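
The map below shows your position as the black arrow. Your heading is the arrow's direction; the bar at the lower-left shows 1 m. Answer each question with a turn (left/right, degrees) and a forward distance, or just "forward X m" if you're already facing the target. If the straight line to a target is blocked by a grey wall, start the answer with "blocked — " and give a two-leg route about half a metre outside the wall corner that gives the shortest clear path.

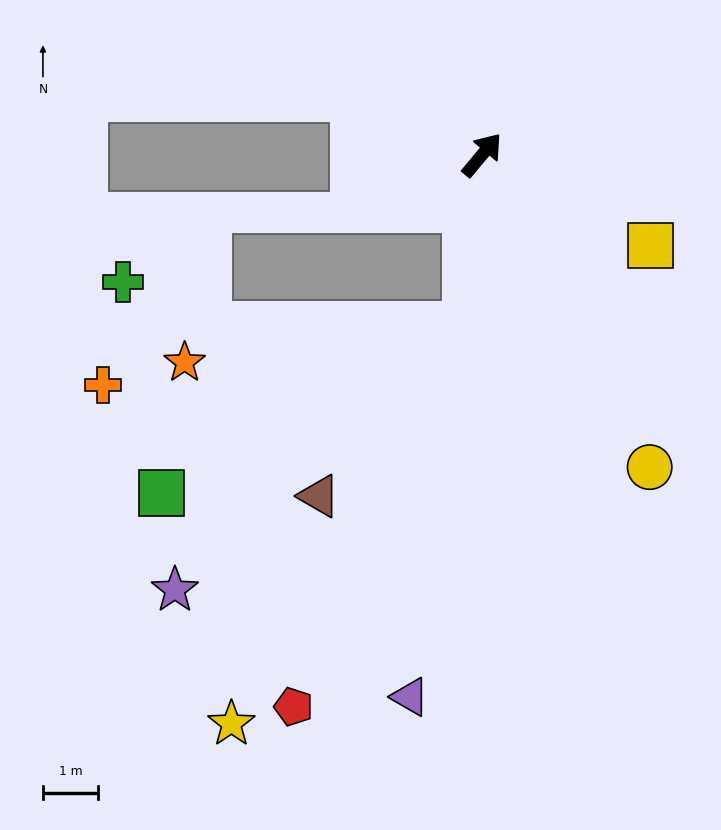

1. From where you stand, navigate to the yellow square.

turn right 79°, forward 3.5 m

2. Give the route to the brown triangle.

blocked — turn right 146°, forward 3.1 m, then turn right 35°, forward 4.1 m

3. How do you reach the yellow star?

blocked — turn right 146°, forward 3.1 m, then turn right 25°, forward 8.4 m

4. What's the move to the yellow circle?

turn right 112°, forward 6.4 m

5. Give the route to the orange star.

blocked — turn right 146°, forward 3.1 m, then turn right 76°, forward 5.1 m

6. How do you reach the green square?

blocked — turn right 146°, forward 3.1 m, then turn right 55°, forward 6.3 m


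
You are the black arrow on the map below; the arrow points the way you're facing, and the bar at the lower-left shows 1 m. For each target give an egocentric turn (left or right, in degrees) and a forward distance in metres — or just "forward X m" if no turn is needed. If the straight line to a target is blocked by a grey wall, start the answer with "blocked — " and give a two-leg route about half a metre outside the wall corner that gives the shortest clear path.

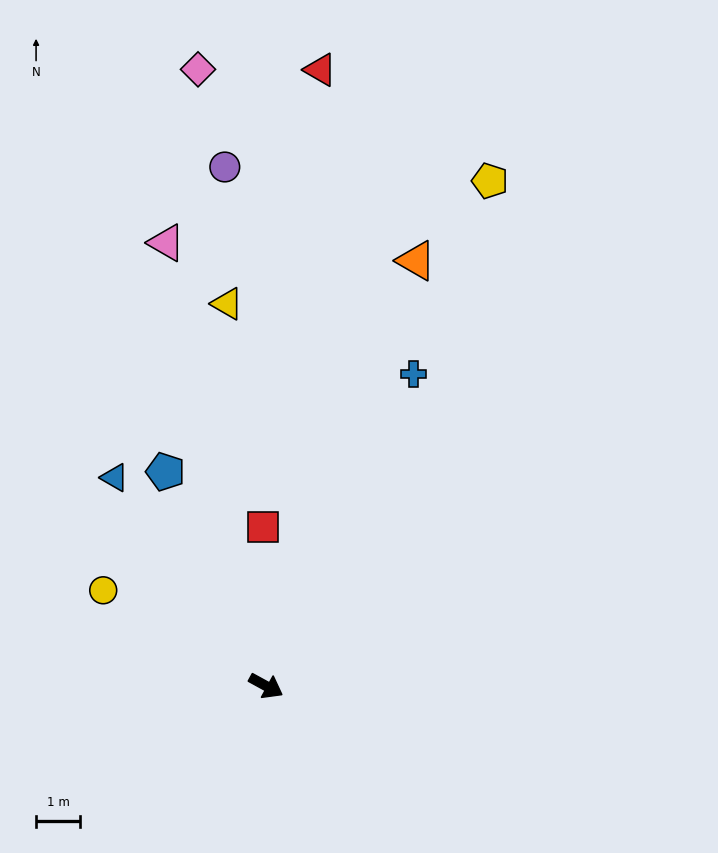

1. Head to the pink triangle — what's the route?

turn left 131°, forward 10.3 m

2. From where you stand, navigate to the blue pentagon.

turn left 144°, forward 5.3 m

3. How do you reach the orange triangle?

turn left 99°, forward 10.2 m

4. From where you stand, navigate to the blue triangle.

turn left 155°, forward 5.8 m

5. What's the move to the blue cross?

turn left 93°, forward 7.8 m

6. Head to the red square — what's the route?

turn left 120°, forward 3.6 m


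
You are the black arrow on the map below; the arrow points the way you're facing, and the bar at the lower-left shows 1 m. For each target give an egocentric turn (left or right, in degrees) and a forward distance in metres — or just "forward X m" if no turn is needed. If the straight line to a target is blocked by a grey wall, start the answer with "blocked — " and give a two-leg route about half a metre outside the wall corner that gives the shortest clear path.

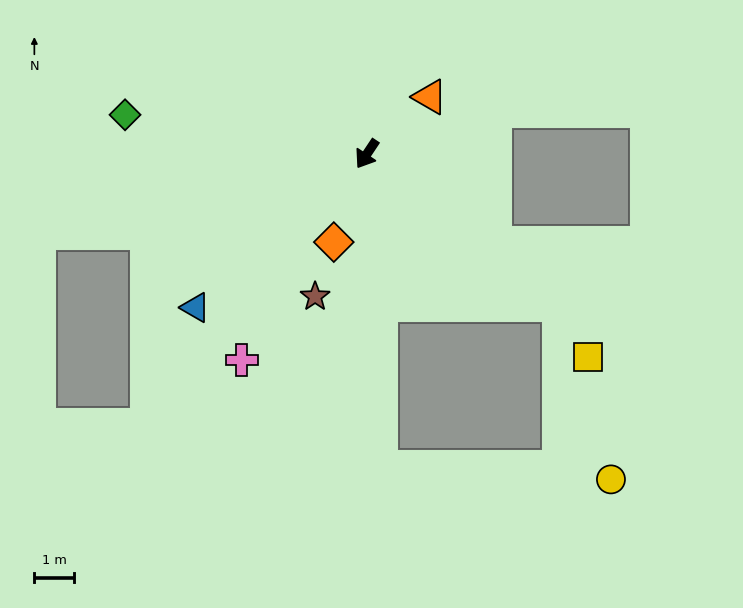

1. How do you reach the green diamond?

turn right 66°, forward 6.1 m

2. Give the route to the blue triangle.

turn right 15°, forward 5.8 m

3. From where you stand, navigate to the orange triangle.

turn left 166°, forward 2.1 m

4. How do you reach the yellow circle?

blocked — turn left 36°, forward 7.8 m, then turn left 85°, forward 5.8 m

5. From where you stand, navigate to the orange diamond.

turn left 13°, forward 2.4 m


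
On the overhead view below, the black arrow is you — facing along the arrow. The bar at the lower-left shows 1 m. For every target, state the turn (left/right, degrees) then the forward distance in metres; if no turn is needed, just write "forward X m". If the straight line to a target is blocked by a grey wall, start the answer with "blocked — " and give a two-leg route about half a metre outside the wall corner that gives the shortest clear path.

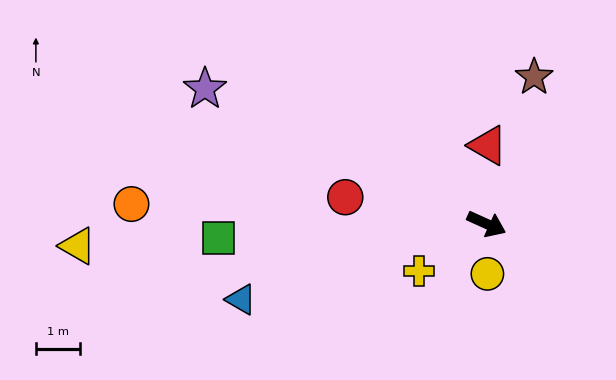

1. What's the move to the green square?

turn right 153°, forward 6.0 m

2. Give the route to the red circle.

turn right 166°, forward 3.2 m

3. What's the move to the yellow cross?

turn right 121°, forward 1.9 m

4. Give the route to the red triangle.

turn left 113°, forward 1.8 m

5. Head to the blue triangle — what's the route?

turn right 139°, forward 5.8 m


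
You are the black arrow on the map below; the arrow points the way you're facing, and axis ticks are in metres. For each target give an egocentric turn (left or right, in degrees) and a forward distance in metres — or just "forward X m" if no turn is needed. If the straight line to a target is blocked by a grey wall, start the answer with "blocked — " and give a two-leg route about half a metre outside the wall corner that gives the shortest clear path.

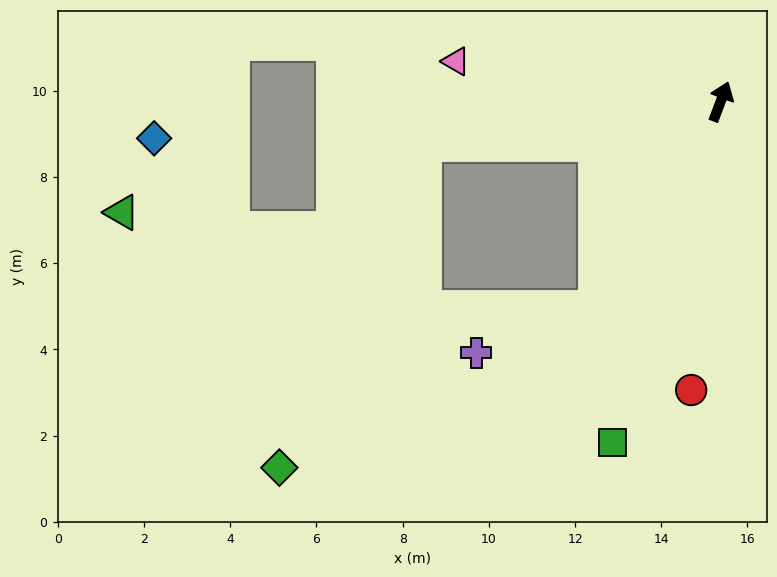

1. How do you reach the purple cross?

blocked — turn left 170°, forward 5.6 m, then turn right 39°, forward 3.0 m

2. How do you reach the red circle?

turn right 165°, forward 6.7 m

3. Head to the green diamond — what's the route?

blocked — turn left 119°, forward 7.0 m, then turn left 58°, forward 8.2 m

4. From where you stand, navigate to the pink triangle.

turn left 102°, forward 6.2 m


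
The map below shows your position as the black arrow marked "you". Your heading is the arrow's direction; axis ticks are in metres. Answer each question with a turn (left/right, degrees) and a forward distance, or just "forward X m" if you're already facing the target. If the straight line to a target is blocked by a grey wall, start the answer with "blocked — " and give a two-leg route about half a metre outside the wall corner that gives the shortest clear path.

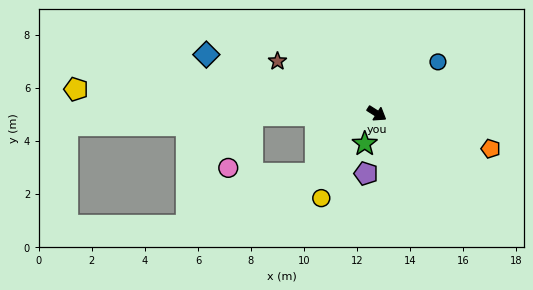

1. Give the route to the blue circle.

turn left 73°, forward 3.0 m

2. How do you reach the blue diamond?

turn right 167°, forward 6.8 m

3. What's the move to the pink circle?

blocked — turn right 147°, forward 4.7 m, then turn left 65°, forward 2.2 m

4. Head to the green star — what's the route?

turn right 79°, forward 1.2 m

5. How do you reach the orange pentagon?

turn left 15°, forward 4.5 m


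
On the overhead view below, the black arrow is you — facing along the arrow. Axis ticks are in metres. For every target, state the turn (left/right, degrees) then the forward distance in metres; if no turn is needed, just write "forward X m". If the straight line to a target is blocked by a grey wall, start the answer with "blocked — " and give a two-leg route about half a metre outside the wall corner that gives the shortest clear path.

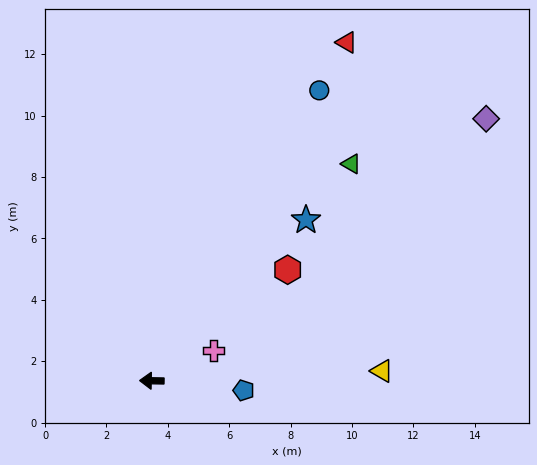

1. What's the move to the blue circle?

turn right 119°, forward 10.9 m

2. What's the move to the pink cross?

turn right 153°, forward 2.2 m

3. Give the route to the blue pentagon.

turn left 175°, forward 3.0 m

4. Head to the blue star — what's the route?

turn right 133°, forward 7.3 m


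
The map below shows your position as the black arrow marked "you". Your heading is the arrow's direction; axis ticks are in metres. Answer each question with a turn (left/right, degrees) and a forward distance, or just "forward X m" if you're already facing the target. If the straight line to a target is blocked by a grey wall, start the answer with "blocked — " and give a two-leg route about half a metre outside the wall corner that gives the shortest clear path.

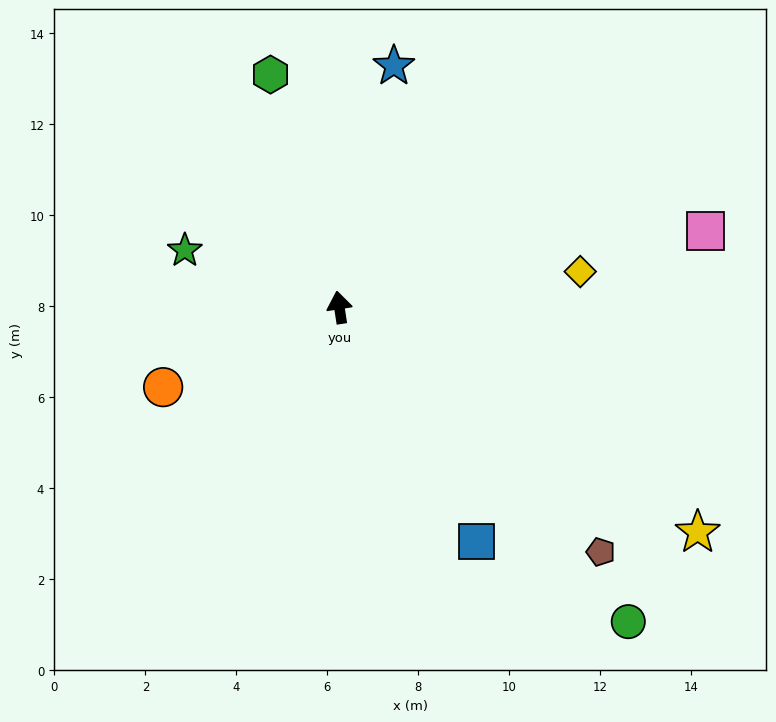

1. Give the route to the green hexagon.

turn left 8°, forward 5.3 m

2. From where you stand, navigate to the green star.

turn left 61°, forward 3.6 m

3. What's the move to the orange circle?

turn left 106°, forward 4.3 m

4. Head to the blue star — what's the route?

turn right 22°, forward 5.4 m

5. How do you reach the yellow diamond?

turn right 90°, forward 5.4 m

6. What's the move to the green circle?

turn right 146°, forward 9.4 m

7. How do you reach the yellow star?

turn right 131°, forward 9.3 m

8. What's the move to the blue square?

turn right 158°, forward 6.0 m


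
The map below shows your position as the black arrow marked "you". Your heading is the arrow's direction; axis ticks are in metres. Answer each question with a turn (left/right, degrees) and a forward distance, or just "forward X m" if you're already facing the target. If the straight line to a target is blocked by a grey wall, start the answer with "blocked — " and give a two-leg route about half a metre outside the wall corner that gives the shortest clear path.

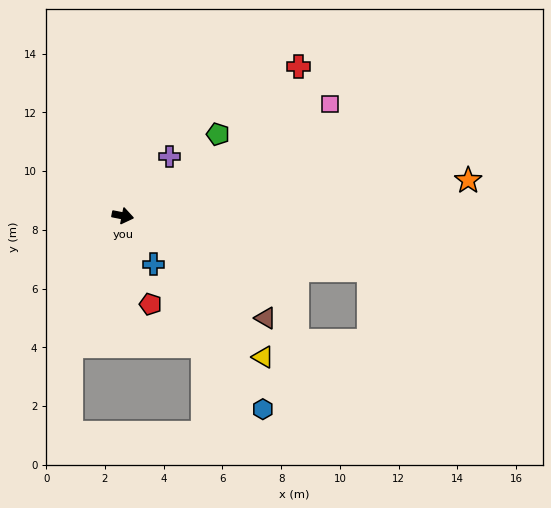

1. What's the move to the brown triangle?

turn right 24°, forward 6.0 m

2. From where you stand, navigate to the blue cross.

turn right 46°, forward 2.0 m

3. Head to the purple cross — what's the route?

turn left 63°, forward 2.6 m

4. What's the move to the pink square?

turn left 40°, forward 8.0 m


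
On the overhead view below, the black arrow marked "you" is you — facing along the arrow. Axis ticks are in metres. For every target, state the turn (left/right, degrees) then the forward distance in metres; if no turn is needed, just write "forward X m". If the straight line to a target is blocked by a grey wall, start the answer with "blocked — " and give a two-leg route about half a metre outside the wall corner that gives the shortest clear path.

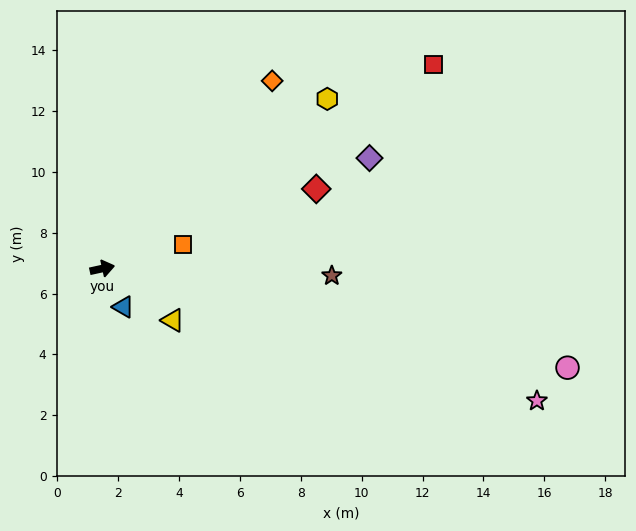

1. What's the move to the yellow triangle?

turn right 49°, forward 2.9 m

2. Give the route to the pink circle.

turn right 24°, forward 15.6 m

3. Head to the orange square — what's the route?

turn left 4°, forward 2.8 m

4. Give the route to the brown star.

turn right 14°, forward 7.5 m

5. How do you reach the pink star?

turn right 29°, forward 14.9 m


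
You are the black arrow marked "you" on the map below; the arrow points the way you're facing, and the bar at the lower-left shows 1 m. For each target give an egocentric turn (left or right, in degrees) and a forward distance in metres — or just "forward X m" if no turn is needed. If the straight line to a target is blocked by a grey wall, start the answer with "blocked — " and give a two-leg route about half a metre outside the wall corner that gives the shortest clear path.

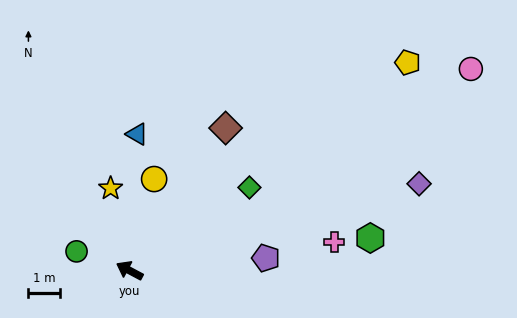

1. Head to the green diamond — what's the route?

turn right 117°, forward 4.6 m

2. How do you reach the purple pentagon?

turn right 147°, forward 4.3 m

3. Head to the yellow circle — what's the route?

turn right 77°, forward 3.0 m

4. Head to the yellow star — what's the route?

turn right 49°, forward 2.7 m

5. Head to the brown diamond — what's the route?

turn right 96°, forward 5.4 m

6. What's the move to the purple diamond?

turn right 135°, forward 9.5 m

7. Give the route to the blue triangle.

turn right 65°, forward 4.3 m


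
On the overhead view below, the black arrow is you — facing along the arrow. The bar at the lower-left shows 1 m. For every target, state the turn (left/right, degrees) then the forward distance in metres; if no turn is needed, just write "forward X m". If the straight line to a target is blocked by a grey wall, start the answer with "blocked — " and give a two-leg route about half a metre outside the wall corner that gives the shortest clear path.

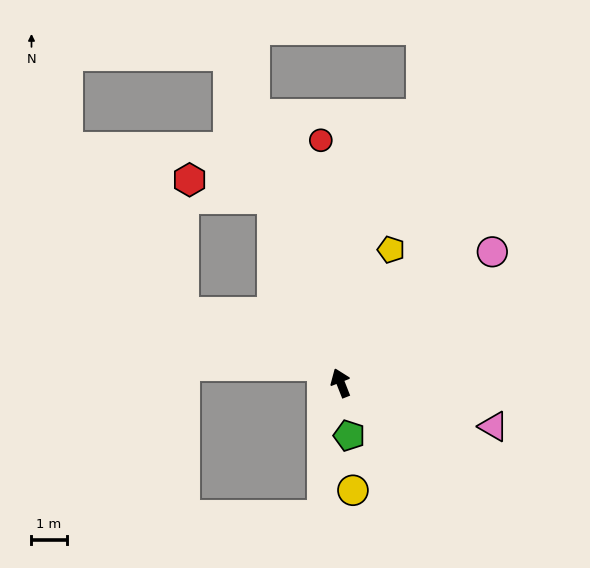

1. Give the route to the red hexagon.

blocked — forward 5.6 m, then turn left 55°, forward 2.4 m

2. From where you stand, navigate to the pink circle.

turn right 71°, forward 5.7 m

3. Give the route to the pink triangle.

turn right 127°, forward 4.5 m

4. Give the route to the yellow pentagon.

turn right 42°, forward 4.0 m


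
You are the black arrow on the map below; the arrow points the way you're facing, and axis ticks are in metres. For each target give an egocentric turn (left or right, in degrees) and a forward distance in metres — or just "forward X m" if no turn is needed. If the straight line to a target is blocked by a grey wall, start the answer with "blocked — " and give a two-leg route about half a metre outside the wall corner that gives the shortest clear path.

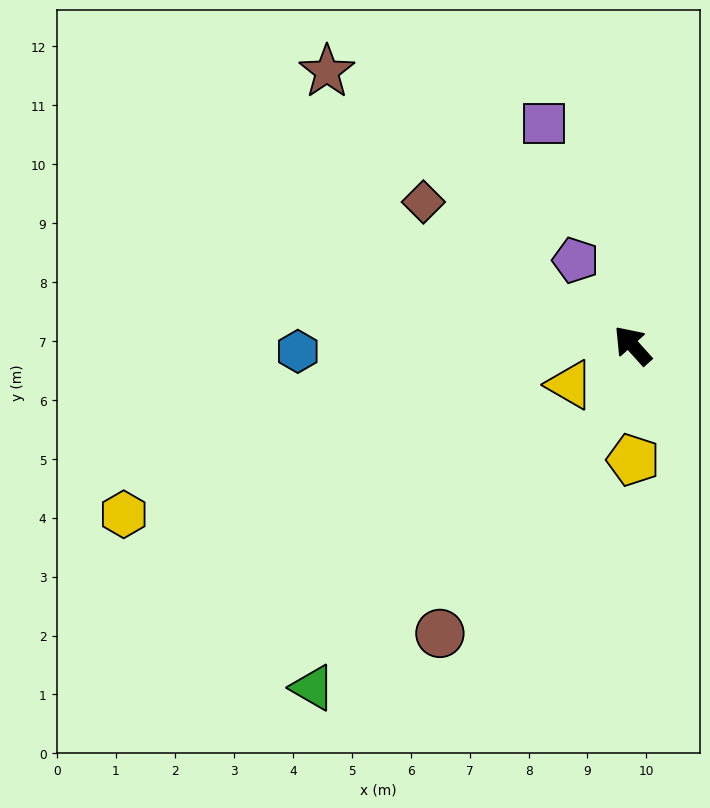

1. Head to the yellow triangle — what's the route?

turn left 80°, forward 1.3 m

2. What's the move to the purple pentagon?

turn right 8°, forward 1.7 m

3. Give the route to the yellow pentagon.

turn left 138°, forward 1.9 m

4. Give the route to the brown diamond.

turn left 14°, forward 4.3 m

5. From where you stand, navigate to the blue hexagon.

turn left 49°, forward 5.7 m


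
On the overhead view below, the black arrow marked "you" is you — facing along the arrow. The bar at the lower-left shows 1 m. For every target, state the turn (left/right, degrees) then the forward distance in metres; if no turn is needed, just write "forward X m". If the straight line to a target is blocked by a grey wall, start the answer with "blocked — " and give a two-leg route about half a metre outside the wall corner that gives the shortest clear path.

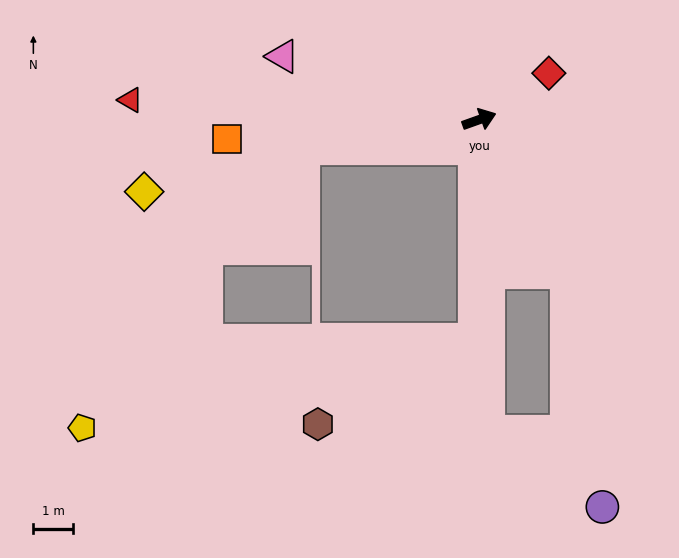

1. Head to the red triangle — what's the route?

turn left 157°, forward 8.8 m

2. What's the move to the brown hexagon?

blocked — turn right 111°, forward 5.5 m, then turn right 61°, forward 4.5 m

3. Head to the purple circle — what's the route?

blocked — turn right 80°, forward 4.4 m, then turn right 21°, forward 6.0 m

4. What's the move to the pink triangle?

turn left 143°, forward 5.2 m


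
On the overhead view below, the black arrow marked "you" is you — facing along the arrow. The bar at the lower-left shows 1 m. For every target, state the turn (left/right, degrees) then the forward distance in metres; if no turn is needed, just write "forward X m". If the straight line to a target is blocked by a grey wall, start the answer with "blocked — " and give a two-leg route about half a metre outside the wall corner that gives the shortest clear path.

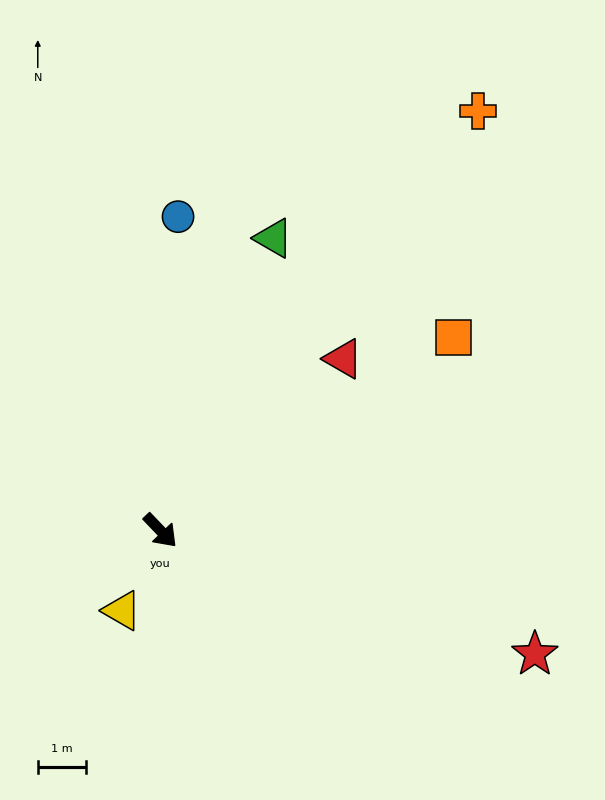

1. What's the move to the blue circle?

turn left 133°, forward 6.6 m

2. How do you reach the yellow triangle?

turn right 69°, forward 1.9 m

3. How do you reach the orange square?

turn left 80°, forward 7.3 m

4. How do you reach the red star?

turn left 28°, forward 8.2 m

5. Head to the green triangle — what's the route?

turn left 115°, forward 6.5 m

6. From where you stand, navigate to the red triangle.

turn left 89°, forward 5.2 m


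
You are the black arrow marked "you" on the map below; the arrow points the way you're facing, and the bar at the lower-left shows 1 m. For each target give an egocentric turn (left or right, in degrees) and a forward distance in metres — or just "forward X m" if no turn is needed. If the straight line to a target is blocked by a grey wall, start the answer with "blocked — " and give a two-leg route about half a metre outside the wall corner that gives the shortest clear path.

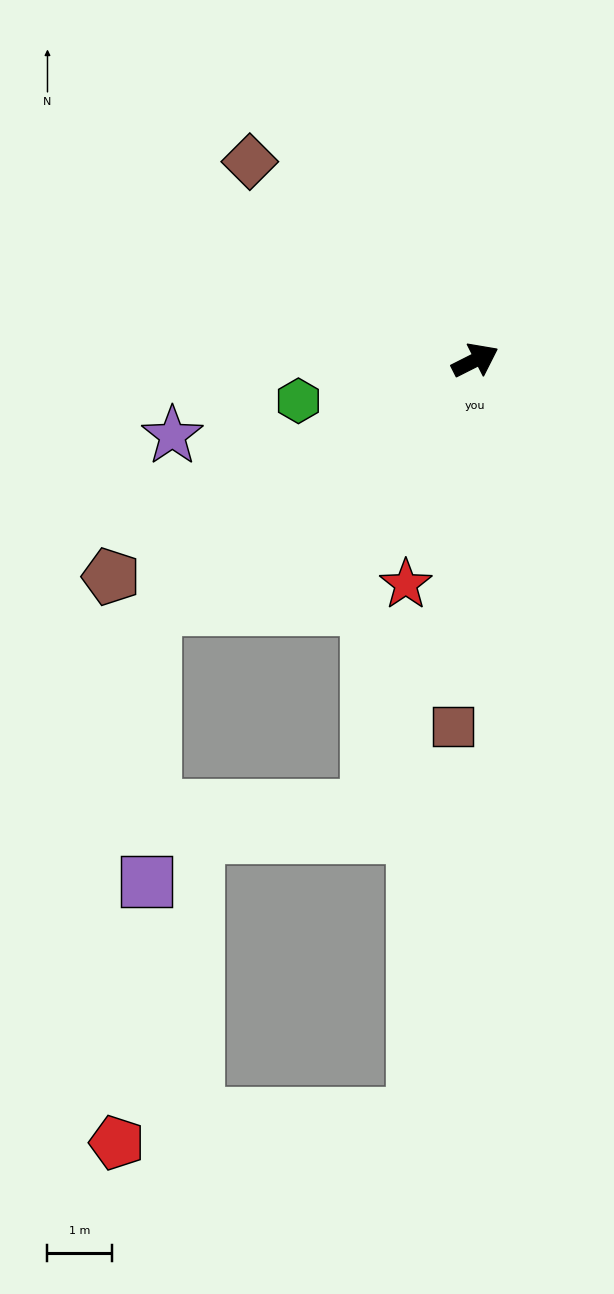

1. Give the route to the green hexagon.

turn left 166°, forward 2.8 m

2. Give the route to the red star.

turn right 134°, forward 3.6 m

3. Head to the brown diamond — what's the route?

turn left 112°, forward 4.7 m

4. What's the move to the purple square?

blocked — turn right 169°, forward 6.3 m, then turn left 51°, forward 4.2 m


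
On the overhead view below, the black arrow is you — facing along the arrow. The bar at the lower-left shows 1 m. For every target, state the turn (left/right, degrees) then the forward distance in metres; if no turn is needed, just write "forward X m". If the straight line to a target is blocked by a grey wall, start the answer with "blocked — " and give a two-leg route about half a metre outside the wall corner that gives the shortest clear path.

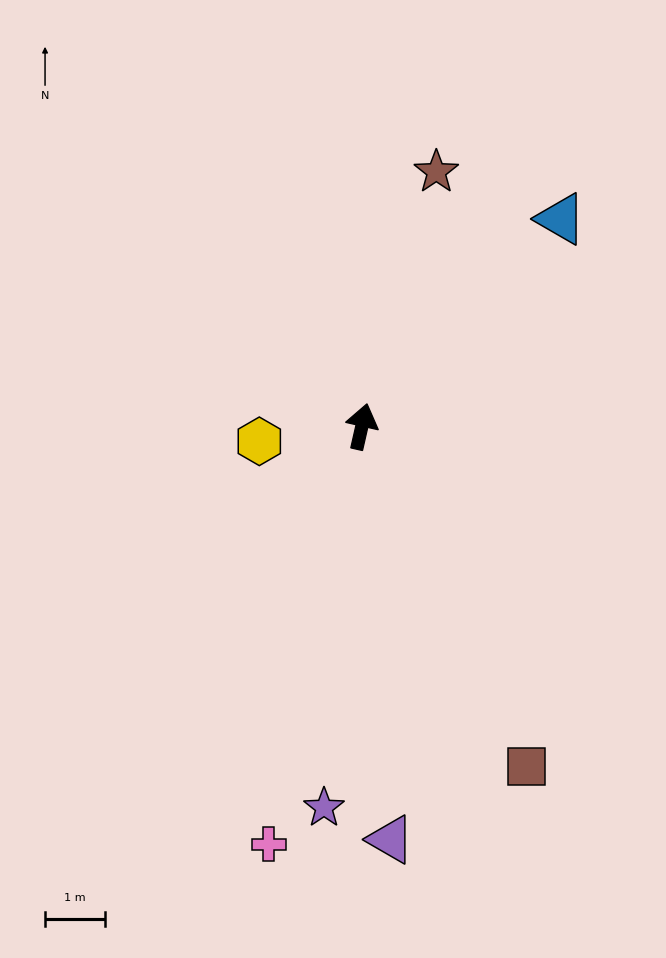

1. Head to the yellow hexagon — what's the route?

turn left 111°, forward 1.7 m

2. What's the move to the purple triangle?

turn right 163°, forward 6.9 m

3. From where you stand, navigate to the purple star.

turn right 173°, forward 6.4 m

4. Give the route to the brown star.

turn right 3°, forward 4.4 m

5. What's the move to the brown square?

turn right 141°, forward 6.3 m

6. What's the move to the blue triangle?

turn right 31°, forward 4.8 m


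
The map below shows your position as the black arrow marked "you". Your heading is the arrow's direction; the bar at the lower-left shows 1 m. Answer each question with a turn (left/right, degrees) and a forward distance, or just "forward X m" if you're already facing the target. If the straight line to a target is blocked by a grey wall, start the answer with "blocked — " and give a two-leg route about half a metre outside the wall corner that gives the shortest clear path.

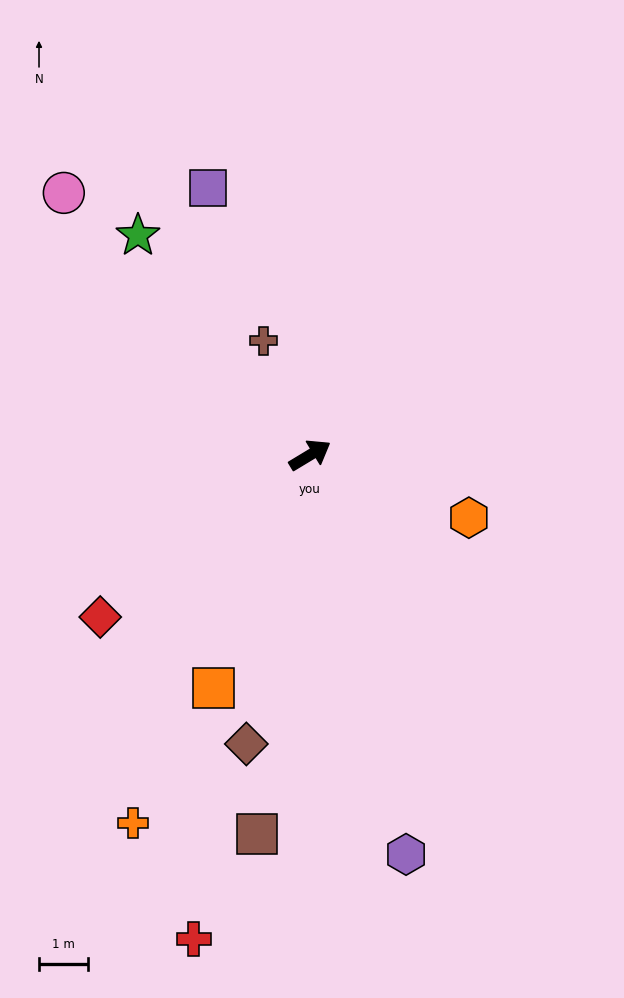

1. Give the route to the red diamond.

turn right 173°, forward 5.4 m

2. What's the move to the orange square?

turn right 144°, forward 5.1 m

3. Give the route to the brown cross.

turn left 81°, forward 2.5 m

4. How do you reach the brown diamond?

turn right 134°, forward 6.0 m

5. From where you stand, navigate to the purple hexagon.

turn right 108°, forward 8.4 m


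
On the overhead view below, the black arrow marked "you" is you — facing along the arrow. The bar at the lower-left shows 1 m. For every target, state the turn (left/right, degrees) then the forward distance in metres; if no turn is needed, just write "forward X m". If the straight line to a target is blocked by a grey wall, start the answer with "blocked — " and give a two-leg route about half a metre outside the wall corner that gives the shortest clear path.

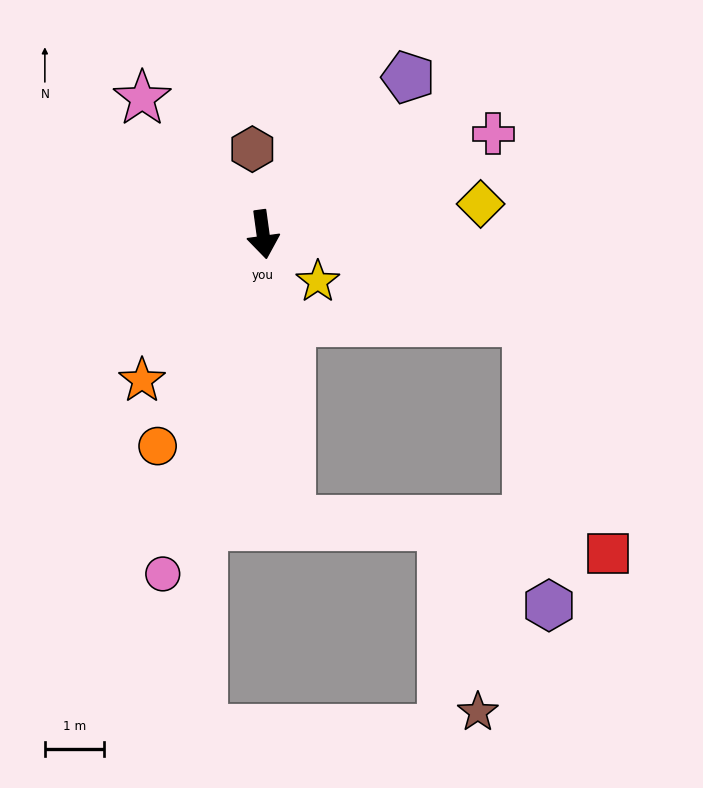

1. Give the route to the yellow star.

turn left 42°, forward 1.2 m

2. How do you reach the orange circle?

turn right 34°, forward 4.0 m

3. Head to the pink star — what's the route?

turn right 146°, forward 3.1 m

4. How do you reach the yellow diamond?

turn left 90°, forward 3.7 m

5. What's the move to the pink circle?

turn right 24°, forward 6.0 m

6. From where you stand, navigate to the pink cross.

turn left 106°, forward 4.3 m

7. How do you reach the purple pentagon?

turn left 129°, forward 3.6 m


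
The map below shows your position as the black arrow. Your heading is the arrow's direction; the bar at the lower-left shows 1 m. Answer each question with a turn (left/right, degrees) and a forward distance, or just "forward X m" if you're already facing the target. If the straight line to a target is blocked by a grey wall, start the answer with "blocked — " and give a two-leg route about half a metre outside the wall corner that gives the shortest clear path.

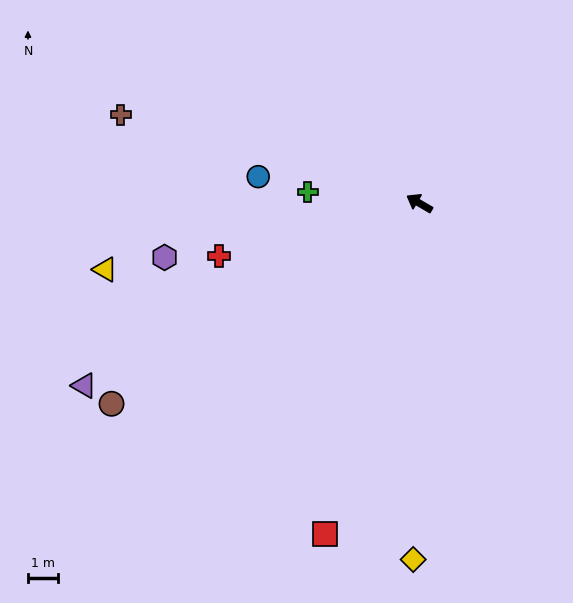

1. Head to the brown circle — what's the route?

turn left 63°, forward 12.3 m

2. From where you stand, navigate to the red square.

turn left 104°, forward 11.5 m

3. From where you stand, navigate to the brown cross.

turn left 14°, forward 10.4 m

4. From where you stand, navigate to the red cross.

turn left 45°, forward 6.9 m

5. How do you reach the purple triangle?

turn left 59°, forward 12.8 m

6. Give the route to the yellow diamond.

turn left 119°, forward 11.9 m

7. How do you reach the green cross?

turn left 25°, forward 3.8 m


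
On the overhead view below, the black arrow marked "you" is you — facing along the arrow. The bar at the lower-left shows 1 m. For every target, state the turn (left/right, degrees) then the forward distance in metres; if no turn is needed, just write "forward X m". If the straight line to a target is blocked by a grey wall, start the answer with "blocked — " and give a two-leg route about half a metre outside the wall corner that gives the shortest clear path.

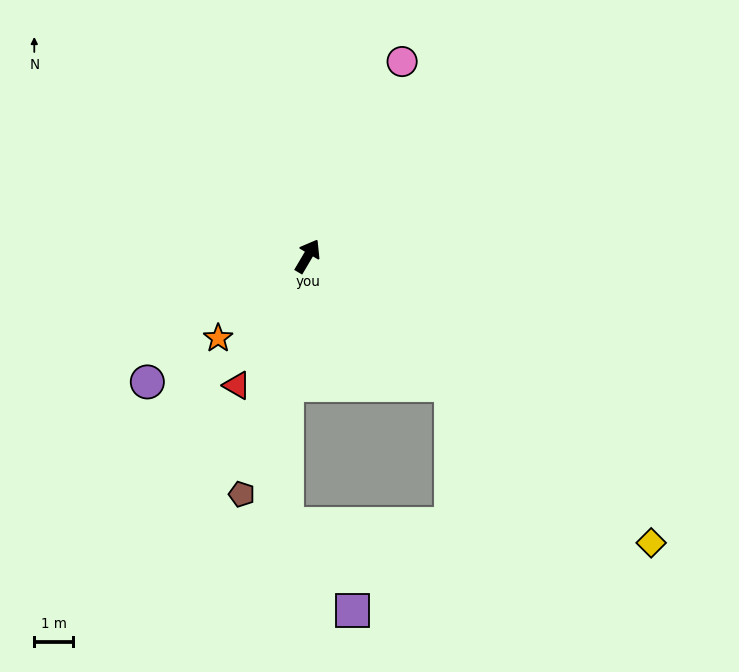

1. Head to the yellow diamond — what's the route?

turn right 99°, forward 11.4 m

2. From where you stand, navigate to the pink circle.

turn left 5°, forward 5.5 m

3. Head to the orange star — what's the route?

turn left 163°, forward 3.1 m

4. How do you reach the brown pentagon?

turn right 165°, forward 6.3 m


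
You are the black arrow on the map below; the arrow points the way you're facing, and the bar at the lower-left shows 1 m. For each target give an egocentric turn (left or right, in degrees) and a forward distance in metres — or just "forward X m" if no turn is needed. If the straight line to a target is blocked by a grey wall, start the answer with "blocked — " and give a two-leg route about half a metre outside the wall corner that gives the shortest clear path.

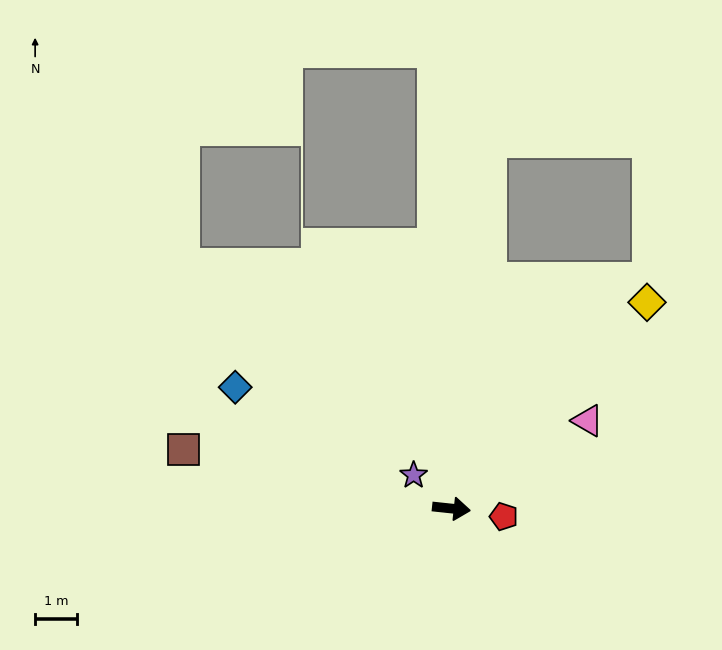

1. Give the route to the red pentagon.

turn right 3°, forward 1.3 m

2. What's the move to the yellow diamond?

turn left 53°, forward 6.8 m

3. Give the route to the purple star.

turn left 145°, forward 1.2 m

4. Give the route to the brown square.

turn left 174°, forward 6.6 m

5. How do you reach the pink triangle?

turn left 39°, forward 3.9 m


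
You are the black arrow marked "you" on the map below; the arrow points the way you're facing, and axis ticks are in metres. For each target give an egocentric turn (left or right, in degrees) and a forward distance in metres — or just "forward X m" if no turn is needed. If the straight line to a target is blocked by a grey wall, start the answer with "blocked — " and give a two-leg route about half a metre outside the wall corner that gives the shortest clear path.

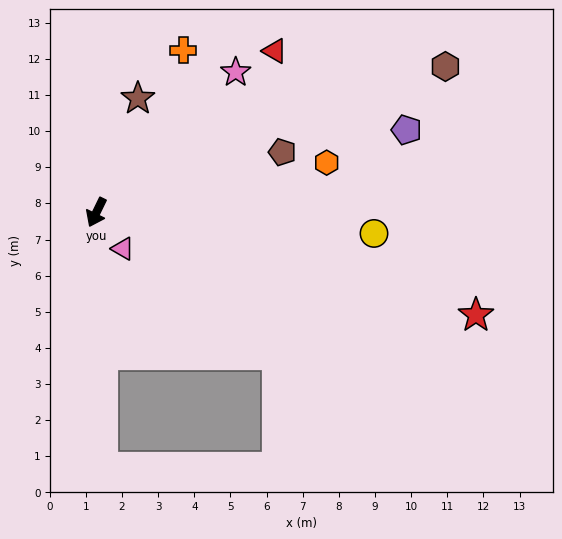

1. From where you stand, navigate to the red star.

turn left 101°, forward 10.9 m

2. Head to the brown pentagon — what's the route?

turn left 134°, forward 5.4 m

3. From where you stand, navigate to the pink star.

turn left 161°, forward 5.5 m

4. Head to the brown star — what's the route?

turn right 174°, forward 3.4 m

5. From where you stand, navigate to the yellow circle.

turn left 112°, forward 7.7 m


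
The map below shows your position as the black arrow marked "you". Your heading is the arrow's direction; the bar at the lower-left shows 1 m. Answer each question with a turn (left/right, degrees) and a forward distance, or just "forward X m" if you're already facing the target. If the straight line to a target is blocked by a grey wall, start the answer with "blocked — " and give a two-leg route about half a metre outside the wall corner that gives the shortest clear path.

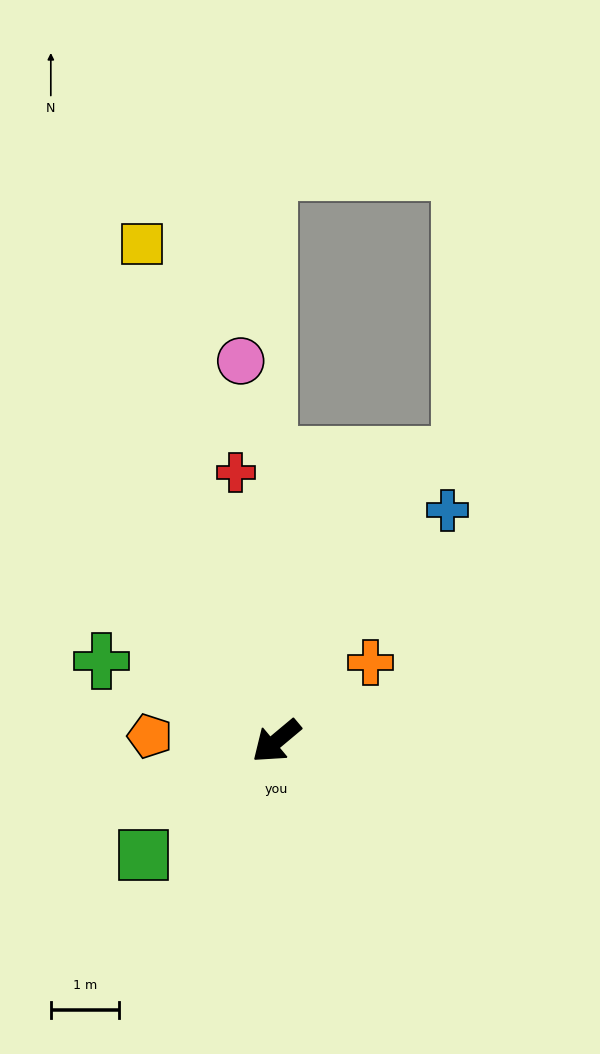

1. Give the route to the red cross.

turn right 121°, forward 4.0 m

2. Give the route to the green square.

forward 2.6 m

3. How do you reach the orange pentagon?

turn right 42°, forward 1.9 m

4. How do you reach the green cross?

turn right 65°, forward 2.8 m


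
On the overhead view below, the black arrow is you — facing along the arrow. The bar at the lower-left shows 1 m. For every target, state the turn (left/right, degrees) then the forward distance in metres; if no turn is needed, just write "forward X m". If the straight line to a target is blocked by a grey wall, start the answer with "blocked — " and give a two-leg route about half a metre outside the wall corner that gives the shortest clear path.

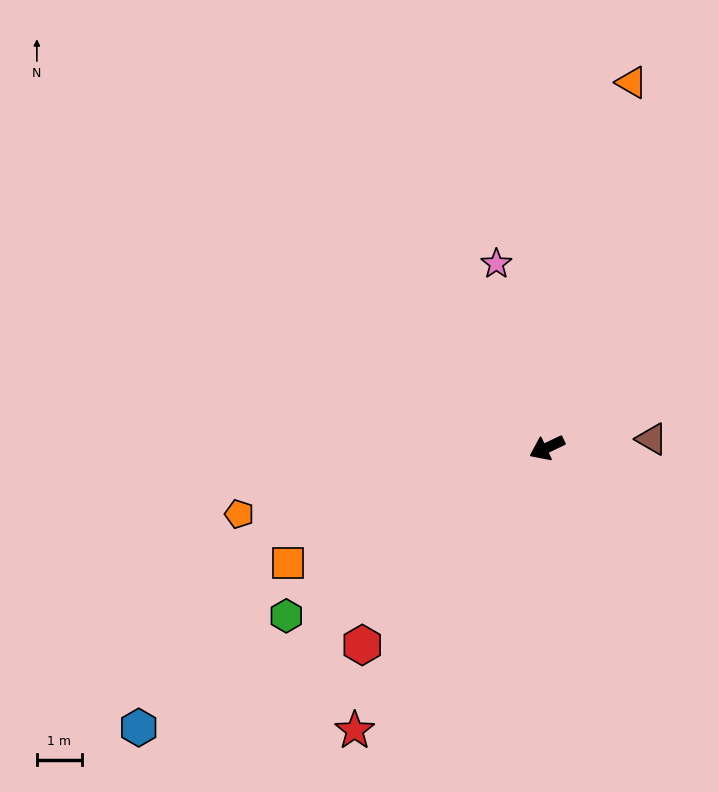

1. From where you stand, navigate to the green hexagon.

turn left 7°, forward 6.9 m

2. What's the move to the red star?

turn left 30°, forward 7.6 m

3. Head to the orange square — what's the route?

forward 6.3 m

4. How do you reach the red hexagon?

turn left 21°, forward 6.0 m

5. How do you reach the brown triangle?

turn left 159°, forward 2.3 m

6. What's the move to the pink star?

turn right 100°, forward 4.3 m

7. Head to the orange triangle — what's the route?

turn right 129°, forward 8.4 m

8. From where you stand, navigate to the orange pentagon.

turn right 13°, forward 7.0 m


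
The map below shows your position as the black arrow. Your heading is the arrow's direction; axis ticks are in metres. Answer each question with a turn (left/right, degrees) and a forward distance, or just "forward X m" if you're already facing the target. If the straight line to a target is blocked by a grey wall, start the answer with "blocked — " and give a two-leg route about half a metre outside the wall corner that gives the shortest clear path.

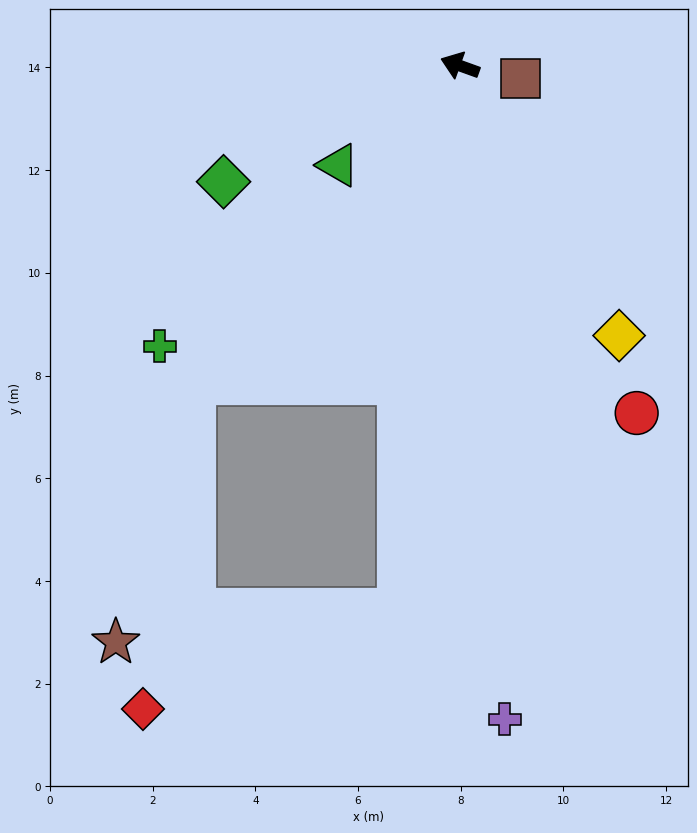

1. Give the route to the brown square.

turn right 172°, forward 1.2 m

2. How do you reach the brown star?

blocked — turn left 103°, forward 10.7 m, then turn right 77°, forward 5.6 m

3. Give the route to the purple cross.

turn left 114°, forward 12.8 m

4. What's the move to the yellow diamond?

turn left 140°, forward 6.1 m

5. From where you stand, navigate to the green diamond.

turn left 46°, forward 5.1 m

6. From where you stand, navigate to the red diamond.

blocked — turn left 103°, forward 10.7 m, then turn right 62°, forward 5.4 m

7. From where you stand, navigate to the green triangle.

turn left 59°, forward 3.1 m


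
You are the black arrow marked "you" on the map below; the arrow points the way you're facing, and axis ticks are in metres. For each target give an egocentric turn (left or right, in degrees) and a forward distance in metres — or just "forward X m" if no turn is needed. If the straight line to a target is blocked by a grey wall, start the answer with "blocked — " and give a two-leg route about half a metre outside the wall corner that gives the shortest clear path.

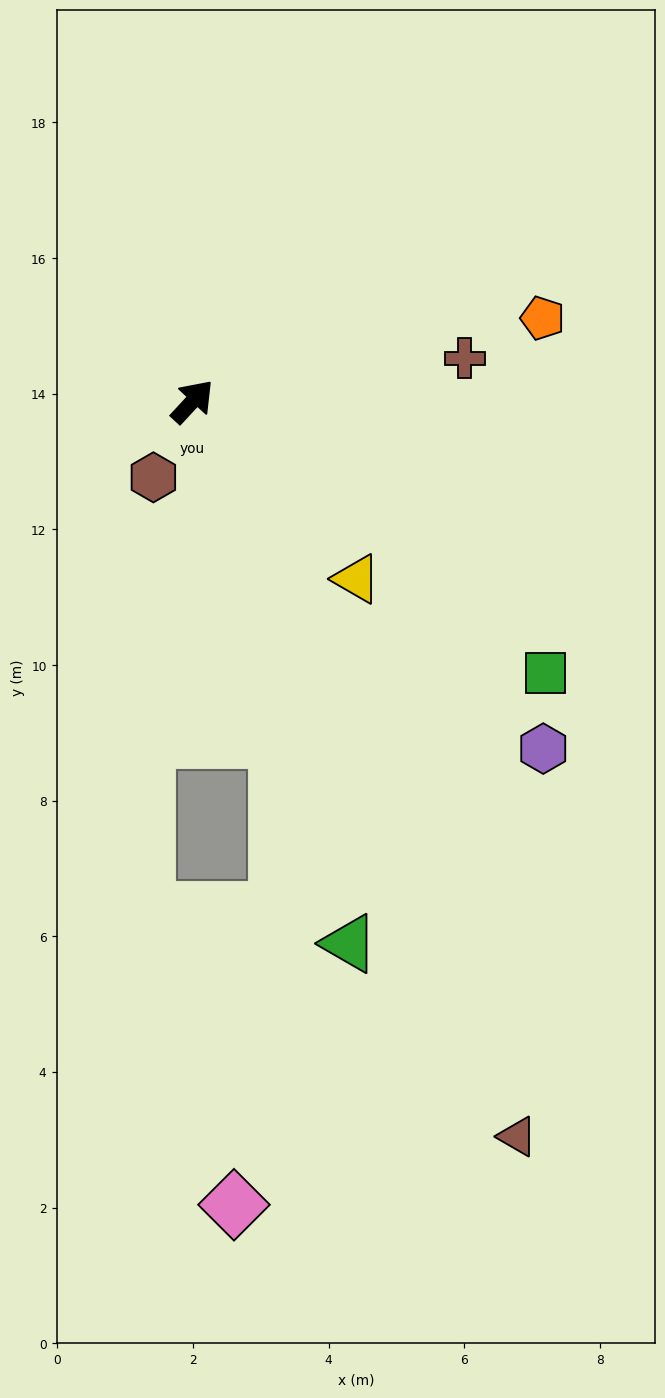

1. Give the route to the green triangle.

turn right 121°, forward 8.3 m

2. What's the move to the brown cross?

turn right 38°, forward 4.1 m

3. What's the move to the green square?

turn right 85°, forward 6.6 m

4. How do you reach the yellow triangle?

turn right 95°, forward 3.6 m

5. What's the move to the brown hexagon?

turn right 164°, forward 1.3 m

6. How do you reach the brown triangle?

turn right 113°, forward 11.8 m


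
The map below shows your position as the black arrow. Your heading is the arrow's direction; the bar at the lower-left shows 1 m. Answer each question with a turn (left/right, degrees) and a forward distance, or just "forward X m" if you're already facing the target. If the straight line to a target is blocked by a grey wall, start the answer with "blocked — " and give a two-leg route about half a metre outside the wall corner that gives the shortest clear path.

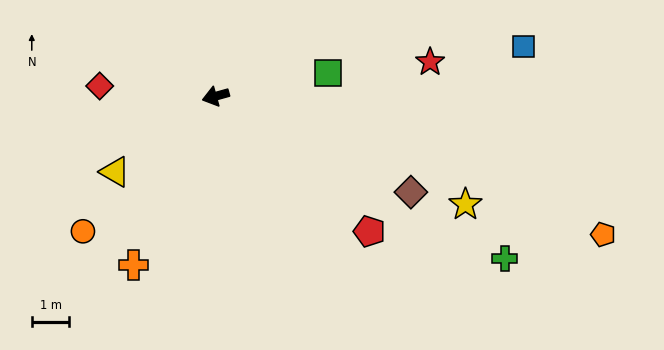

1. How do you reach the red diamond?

turn right 21°, forward 3.1 m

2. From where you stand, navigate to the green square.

turn left 176°, forward 3.1 m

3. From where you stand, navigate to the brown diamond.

turn left 138°, forward 5.8 m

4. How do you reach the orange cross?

turn left 48°, forward 5.0 m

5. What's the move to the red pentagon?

turn left 123°, forward 5.4 m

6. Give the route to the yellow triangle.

turn left 21°, forward 3.3 m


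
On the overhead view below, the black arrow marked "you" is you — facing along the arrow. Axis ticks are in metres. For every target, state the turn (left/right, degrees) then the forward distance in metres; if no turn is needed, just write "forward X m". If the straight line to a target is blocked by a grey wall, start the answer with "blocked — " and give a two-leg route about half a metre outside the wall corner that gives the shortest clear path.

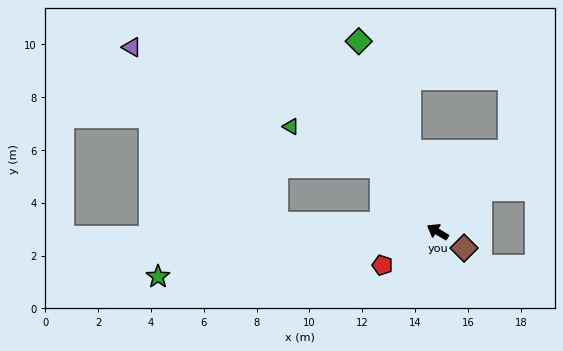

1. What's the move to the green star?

turn left 40°, forward 10.7 m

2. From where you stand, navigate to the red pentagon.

turn left 62°, forward 2.4 m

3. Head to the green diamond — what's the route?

turn right 37°, forward 7.8 m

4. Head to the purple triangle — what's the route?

blocked — turn left 28°, forward 6.1 m, then turn right 47°, forward 8.6 m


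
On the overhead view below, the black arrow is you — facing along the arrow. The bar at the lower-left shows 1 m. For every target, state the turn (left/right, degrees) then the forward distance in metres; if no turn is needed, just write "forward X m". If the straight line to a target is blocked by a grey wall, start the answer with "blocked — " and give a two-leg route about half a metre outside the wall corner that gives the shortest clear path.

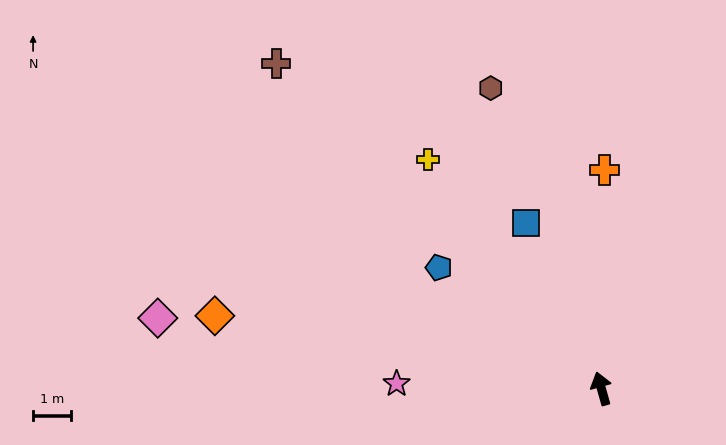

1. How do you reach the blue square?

turn left 9°, forward 4.8 m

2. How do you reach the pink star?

turn left 73°, forward 5.4 m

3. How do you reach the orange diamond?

turn left 64°, forward 10.3 m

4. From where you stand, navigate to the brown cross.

turn left 29°, forward 12.0 m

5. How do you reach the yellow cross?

turn left 21°, forward 7.5 m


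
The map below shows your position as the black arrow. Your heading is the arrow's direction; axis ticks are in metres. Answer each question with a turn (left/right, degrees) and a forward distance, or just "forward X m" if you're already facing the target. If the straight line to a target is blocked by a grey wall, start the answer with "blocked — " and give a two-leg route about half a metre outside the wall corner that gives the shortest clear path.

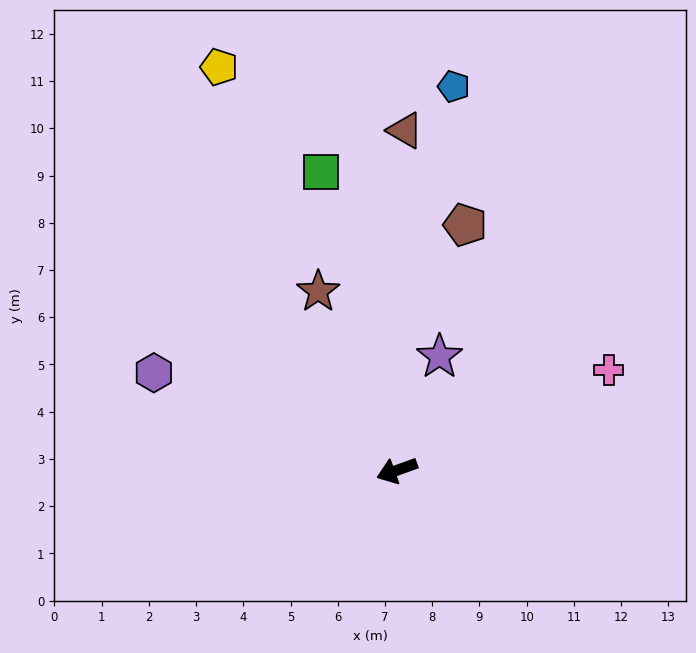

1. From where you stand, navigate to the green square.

turn right 96°, forward 6.5 m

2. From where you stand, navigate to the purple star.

turn right 130°, forward 2.6 m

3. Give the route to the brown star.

turn right 86°, forward 4.1 m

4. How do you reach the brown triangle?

turn right 111°, forward 7.2 m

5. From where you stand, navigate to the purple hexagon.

turn right 42°, forward 5.5 m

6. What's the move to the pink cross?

turn right 175°, forward 5.0 m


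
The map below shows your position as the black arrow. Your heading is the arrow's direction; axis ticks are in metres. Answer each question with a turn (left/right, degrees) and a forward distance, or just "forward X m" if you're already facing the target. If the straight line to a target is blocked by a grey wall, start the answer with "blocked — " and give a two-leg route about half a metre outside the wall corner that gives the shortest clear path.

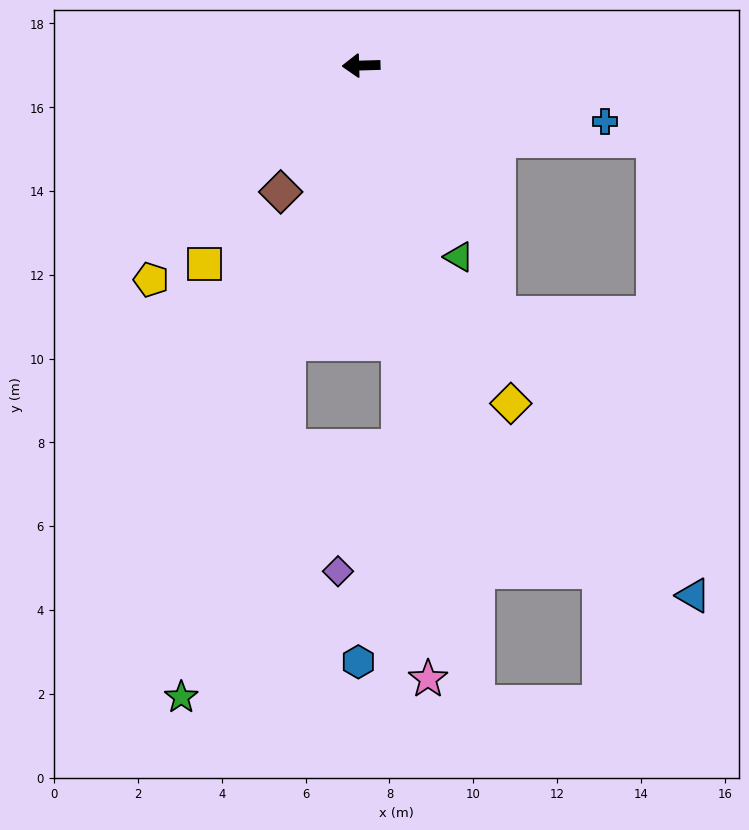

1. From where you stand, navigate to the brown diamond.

turn left 56°, forward 3.6 m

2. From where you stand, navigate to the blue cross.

turn left 165°, forward 6.0 m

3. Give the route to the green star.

turn left 72°, forward 15.7 m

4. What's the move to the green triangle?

turn left 115°, forward 5.1 m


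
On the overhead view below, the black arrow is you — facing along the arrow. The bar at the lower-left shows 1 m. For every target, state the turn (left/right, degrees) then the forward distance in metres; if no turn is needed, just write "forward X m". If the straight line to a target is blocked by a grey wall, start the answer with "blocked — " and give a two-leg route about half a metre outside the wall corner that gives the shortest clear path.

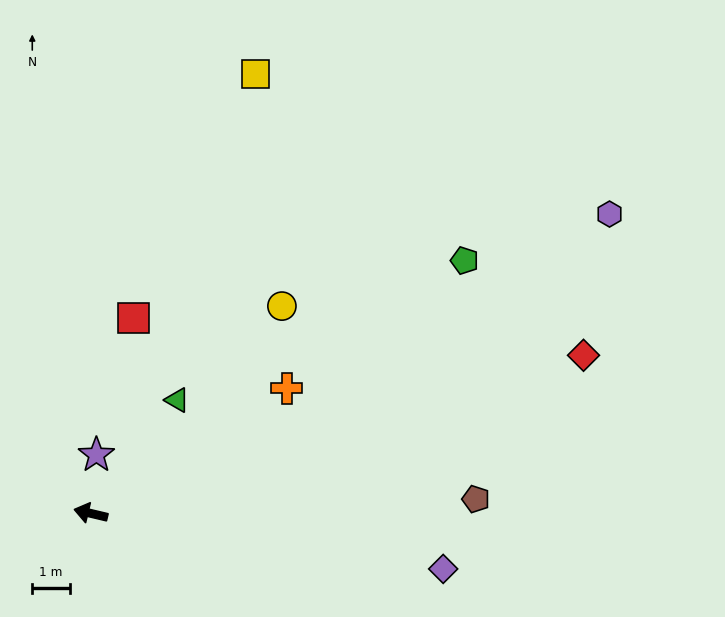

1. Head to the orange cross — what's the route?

turn right 134°, forward 6.2 m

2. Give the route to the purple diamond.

turn right 176°, forward 9.5 m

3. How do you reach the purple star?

turn right 82°, forward 1.6 m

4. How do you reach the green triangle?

turn right 114°, forward 3.8 m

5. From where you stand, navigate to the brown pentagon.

turn right 165°, forward 10.3 m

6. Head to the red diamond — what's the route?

turn right 149°, forward 13.8 m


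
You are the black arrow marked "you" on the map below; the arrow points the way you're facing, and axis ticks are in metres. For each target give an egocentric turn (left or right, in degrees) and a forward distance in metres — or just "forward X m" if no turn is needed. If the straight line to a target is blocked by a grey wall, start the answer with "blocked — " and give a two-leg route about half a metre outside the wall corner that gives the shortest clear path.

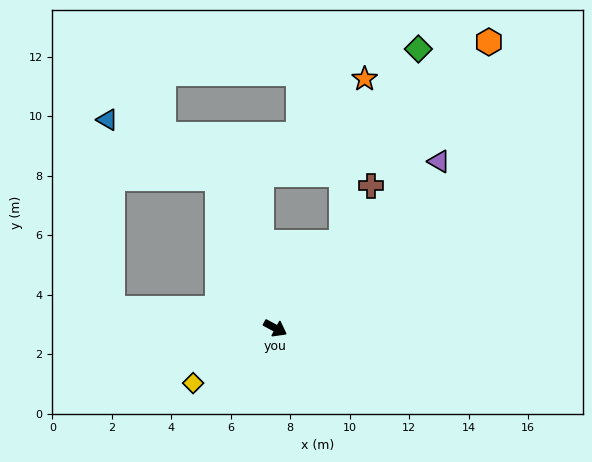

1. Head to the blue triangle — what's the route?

blocked — turn left 140°, forward 5.4 m, then turn left 40°, forward 4.2 m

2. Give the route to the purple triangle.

turn left 74°, forward 7.9 m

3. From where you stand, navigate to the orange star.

blocked — turn left 80°, forward 3.6 m, then turn left 30°, forward 5.6 m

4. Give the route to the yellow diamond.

turn right 118°, forward 3.3 m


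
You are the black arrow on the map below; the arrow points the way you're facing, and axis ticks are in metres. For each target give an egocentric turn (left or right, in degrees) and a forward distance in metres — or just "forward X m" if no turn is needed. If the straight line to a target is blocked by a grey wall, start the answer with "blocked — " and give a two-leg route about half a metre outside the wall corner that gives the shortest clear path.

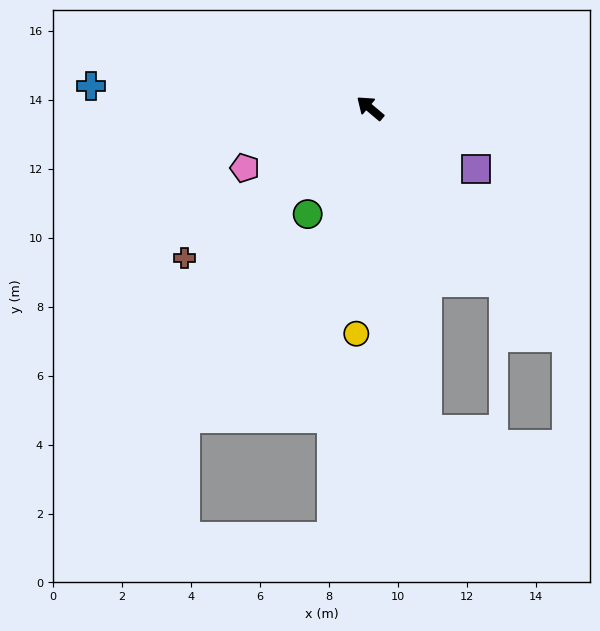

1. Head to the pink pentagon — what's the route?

turn left 66°, forward 4.0 m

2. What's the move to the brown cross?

turn left 79°, forward 6.9 m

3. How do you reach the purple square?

turn right 170°, forward 3.5 m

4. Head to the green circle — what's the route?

turn left 100°, forward 3.6 m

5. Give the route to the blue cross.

turn left 36°, forward 8.1 m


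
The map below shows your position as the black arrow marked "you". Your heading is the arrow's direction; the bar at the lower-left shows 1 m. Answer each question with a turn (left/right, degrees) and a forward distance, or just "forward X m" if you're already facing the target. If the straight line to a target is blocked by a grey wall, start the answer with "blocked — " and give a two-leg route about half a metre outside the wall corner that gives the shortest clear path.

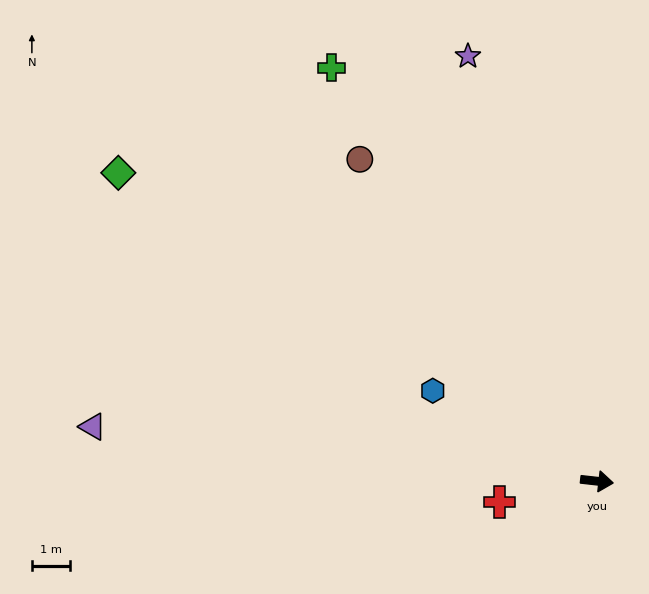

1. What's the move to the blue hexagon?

turn left 158°, forward 5.0 m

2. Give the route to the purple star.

turn left 113°, forward 11.7 m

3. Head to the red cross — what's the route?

turn right 162°, forward 2.6 m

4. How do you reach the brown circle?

turn left 133°, forward 10.6 m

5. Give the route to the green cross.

turn left 129°, forward 13.0 m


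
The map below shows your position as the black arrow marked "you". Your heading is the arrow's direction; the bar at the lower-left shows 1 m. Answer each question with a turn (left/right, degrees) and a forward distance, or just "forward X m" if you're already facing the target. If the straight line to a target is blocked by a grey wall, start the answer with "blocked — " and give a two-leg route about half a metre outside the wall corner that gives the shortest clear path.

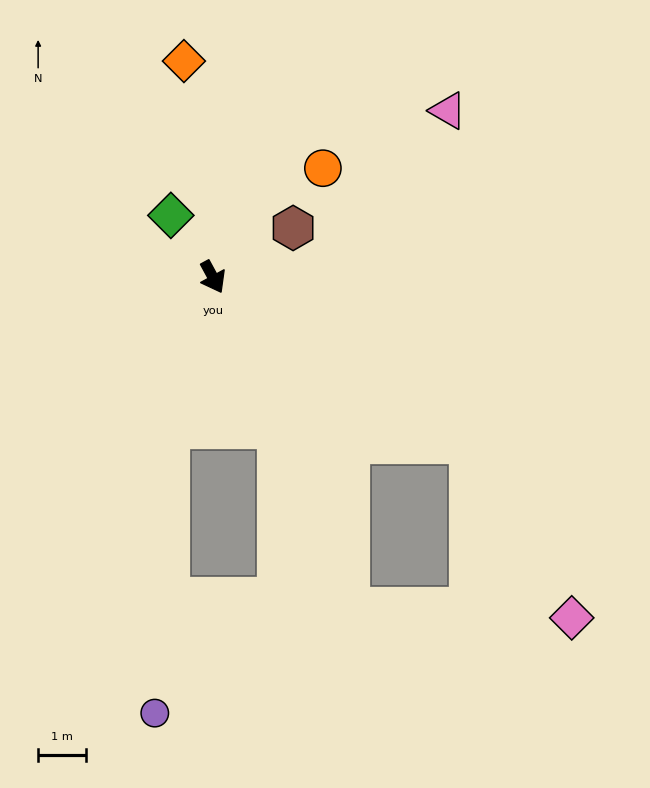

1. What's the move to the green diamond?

turn right 174°, forward 1.5 m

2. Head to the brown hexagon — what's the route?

turn left 93°, forward 1.9 m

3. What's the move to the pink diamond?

blocked — turn left 29°, forward 6.3 m, then turn right 27°, forward 4.2 m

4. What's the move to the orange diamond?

turn left 159°, forward 4.5 m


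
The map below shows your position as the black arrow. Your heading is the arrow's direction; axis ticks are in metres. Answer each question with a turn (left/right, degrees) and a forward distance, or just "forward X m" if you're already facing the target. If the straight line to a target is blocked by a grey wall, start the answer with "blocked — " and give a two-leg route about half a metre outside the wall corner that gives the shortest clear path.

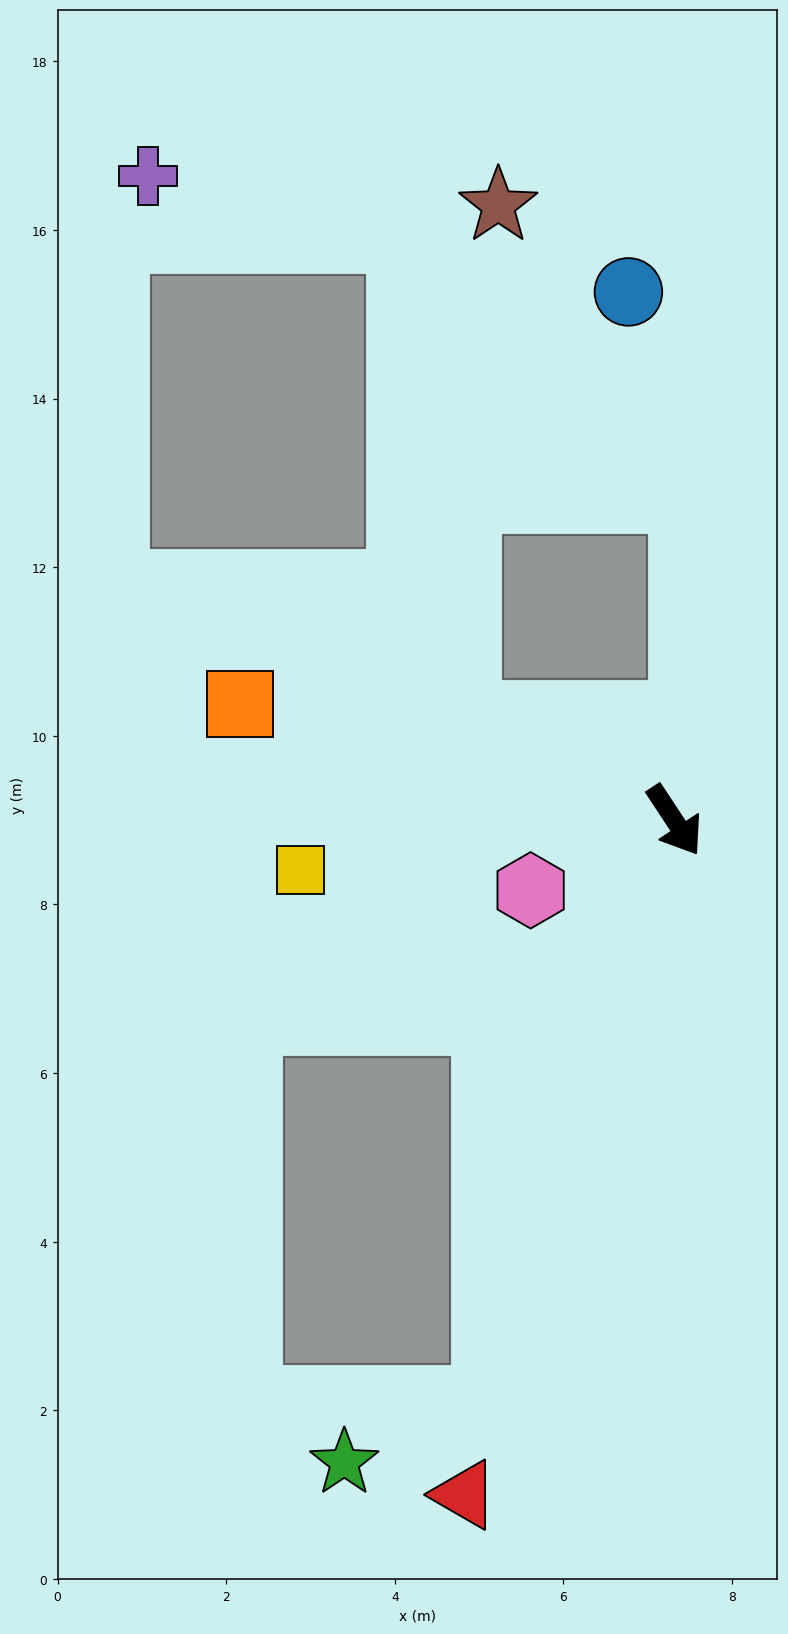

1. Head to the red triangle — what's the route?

turn right 51°, forward 8.4 m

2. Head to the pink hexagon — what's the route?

turn right 97°, forward 1.9 m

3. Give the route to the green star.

blocked — turn right 51°, forward 7.2 m, then turn right 50°, forward 1.9 m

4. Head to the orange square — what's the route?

turn right 138°, forward 5.3 m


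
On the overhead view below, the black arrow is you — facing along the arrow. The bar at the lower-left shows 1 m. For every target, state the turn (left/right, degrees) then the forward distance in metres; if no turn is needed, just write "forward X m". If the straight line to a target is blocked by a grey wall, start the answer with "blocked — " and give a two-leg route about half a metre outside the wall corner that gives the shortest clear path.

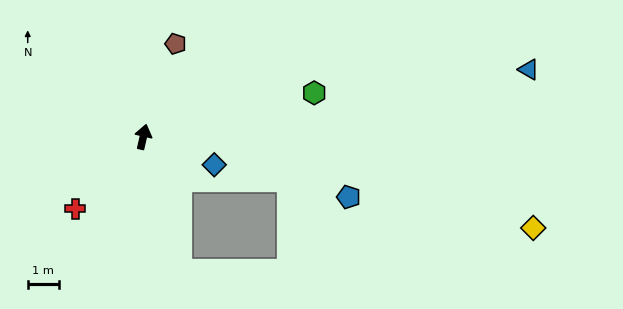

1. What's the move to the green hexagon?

turn right 63°, forward 5.7 m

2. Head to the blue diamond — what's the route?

turn right 99°, forward 2.5 m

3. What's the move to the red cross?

turn left 150°, forward 3.2 m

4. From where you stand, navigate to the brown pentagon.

turn right 6°, forward 3.2 m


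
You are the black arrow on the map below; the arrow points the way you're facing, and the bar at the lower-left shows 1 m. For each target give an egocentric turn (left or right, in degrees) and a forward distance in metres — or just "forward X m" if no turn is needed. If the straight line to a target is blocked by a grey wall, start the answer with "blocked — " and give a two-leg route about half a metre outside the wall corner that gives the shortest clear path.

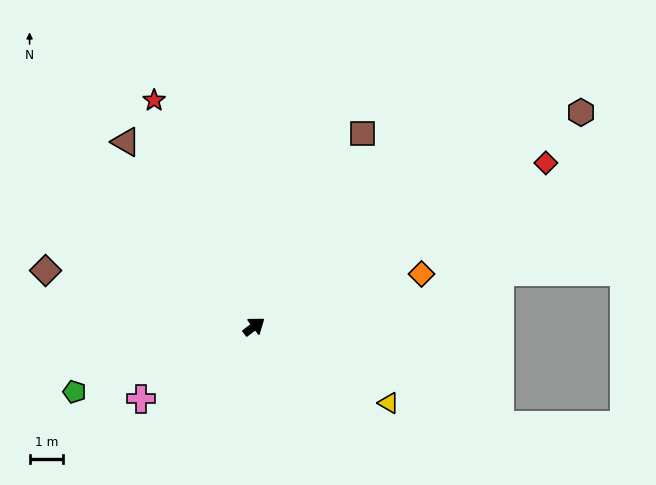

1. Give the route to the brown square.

turn left 24°, forward 6.7 m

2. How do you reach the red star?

turn left 77°, forward 7.4 m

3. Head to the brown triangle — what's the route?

turn left 88°, forward 6.8 m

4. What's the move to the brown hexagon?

turn right 4°, forward 11.8 m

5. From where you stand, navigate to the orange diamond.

turn right 20°, forward 5.3 m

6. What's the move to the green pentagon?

turn left 163°, forward 5.8 m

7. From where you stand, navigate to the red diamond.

turn right 8°, forward 10.1 m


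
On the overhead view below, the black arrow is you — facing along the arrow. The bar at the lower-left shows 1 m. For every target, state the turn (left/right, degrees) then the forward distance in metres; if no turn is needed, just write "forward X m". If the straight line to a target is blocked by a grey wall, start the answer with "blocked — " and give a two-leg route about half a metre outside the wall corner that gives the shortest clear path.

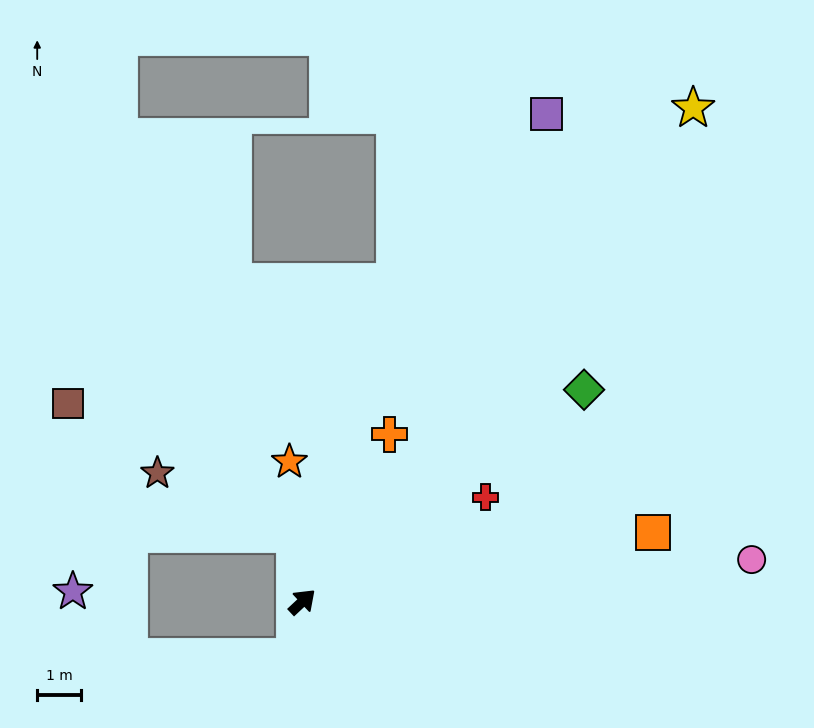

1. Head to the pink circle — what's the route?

turn right 38°, forward 10.4 m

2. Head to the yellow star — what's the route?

turn left 9°, forward 14.5 m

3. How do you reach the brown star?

blocked — turn left 53°, forward 1.6 m, then turn left 60°, forward 3.5 m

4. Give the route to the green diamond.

turn right 6°, forward 8.1 m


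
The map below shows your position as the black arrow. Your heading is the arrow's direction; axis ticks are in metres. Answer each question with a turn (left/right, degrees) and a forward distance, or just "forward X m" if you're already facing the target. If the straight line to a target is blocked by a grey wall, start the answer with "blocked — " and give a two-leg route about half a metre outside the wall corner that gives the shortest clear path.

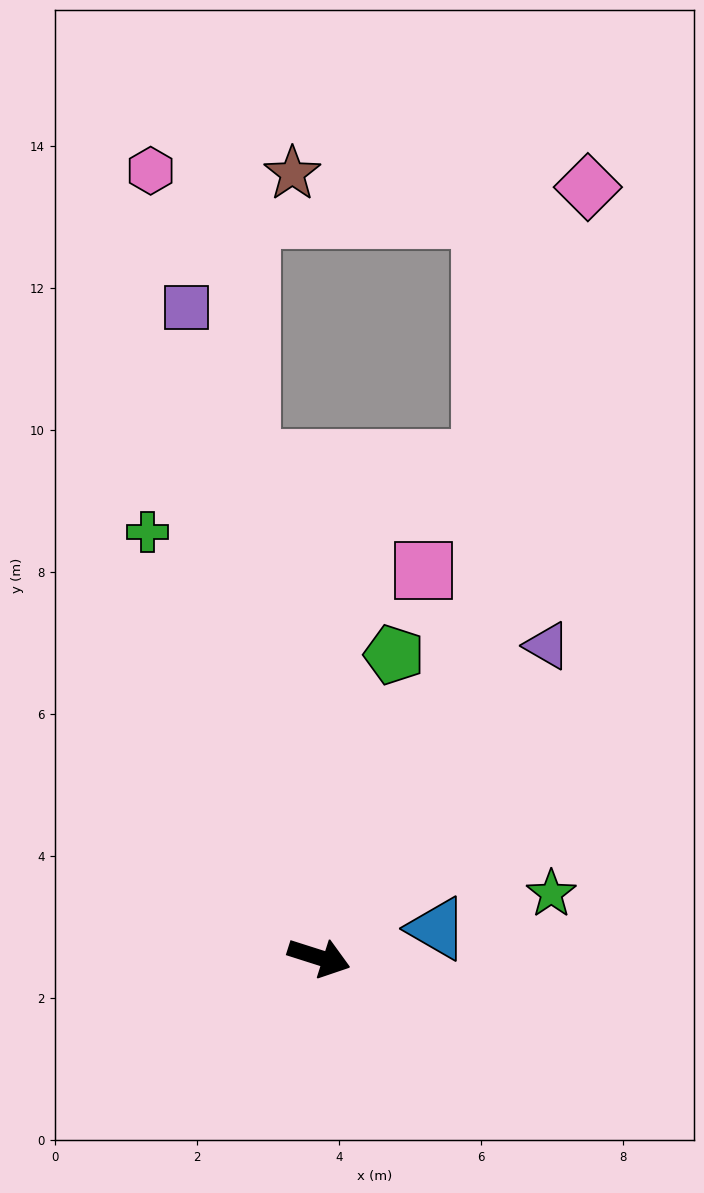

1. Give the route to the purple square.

turn left 119°, forward 9.3 m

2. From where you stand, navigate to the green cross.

turn left 130°, forward 6.5 m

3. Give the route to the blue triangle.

turn left 31°, forward 1.7 m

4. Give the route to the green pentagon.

turn left 94°, forward 4.4 m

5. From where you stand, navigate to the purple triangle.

turn left 71°, forward 5.4 m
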